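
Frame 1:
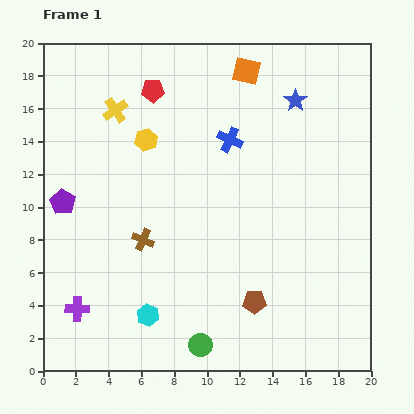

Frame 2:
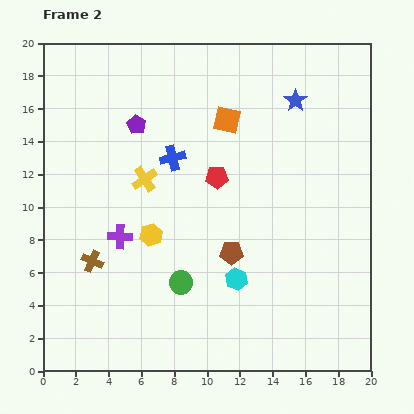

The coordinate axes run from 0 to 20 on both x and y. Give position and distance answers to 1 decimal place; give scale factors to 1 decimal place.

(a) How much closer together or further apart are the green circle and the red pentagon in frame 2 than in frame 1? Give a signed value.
-9.0

Distance in frame 1: 15.8. Distance in frame 2: 6.8.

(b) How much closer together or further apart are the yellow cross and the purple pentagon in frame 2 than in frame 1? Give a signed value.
-3.1

Distance in frame 1: 6.4. Distance in frame 2: 3.3.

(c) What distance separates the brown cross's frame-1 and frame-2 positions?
3.4

The brown cross moved from (6.1, 8.0) to (3.0, 6.7), a distance of √(3.1² + 1.3²) ≈ 3.4.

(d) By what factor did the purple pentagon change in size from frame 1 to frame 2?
0.8×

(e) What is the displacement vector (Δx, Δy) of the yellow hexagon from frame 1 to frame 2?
(0.3, -5.8)

The yellow hexagon was at (6.3, 14.1) in frame 1 and (6.6, 8.3) in frame 2.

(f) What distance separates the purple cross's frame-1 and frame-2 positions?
5.1

The purple cross moved from (2.1, 3.8) to (4.7, 8.2), a distance of √(2.6² + 4.4²) ≈ 5.1.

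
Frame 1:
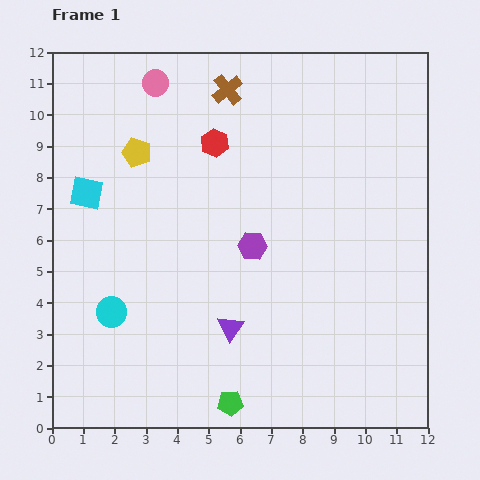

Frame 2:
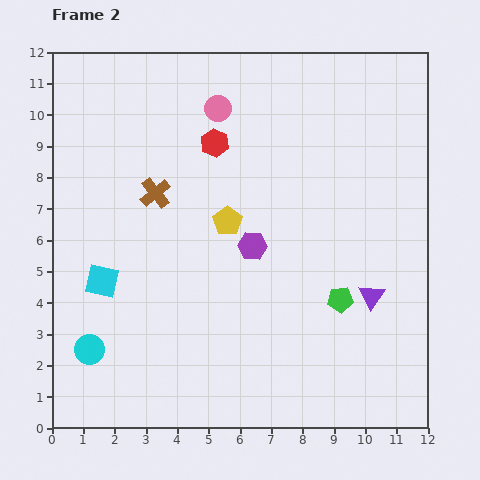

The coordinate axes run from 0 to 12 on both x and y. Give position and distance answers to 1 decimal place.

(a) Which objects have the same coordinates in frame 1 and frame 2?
the red hexagon, the purple hexagon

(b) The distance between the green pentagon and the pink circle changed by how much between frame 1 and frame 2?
-3.3

Distance in frame 1: 10.5. Distance in frame 2: 7.2.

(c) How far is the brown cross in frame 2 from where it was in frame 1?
4.0

The brown cross moved from (5.6, 10.8) to (3.3, 7.5), a distance of √(2.3² + 3.3²) ≈ 4.0.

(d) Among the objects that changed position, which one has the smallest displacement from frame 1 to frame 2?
the cyan circle

(moved 1.4)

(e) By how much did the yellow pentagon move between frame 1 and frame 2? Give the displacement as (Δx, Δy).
(2.9, -2.2)

The yellow pentagon was at (2.7, 8.8) in frame 1 and (5.6, 6.6) in frame 2.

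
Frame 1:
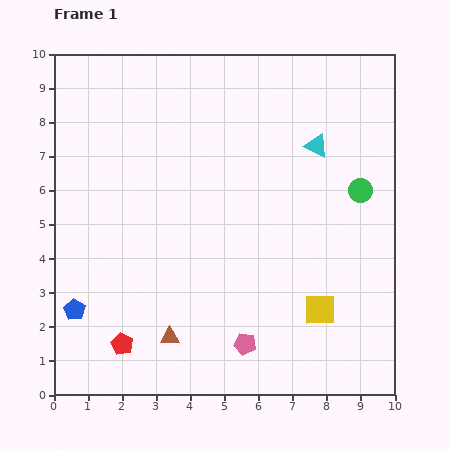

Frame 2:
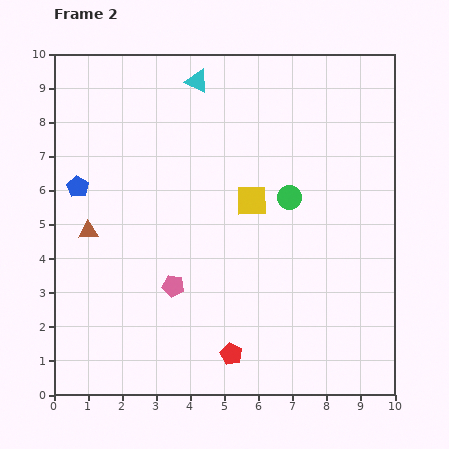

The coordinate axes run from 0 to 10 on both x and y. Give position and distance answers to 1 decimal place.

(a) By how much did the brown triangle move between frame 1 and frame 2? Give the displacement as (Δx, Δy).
(-2.4, 3.1)

The brown triangle was at (3.4, 1.7) in frame 1 and (1.0, 4.8) in frame 2.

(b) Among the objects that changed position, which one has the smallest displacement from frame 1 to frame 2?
the green circle

(moved 2.1)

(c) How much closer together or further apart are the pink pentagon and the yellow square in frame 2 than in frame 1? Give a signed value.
+1.0

Distance in frame 1: 2.4. Distance in frame 2: 3.4.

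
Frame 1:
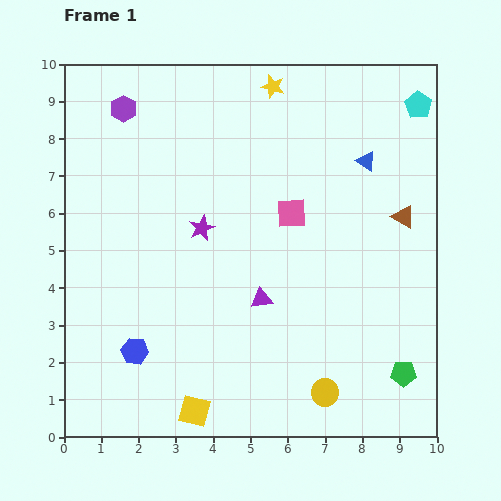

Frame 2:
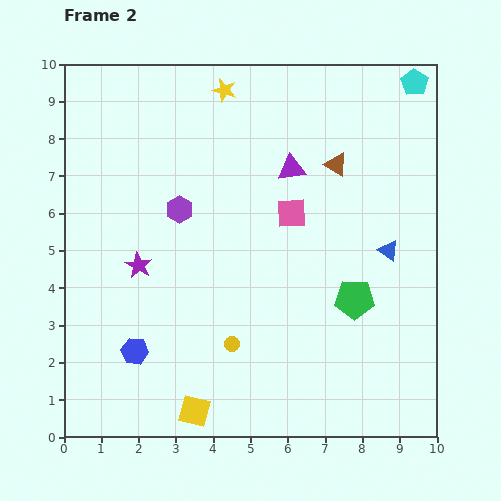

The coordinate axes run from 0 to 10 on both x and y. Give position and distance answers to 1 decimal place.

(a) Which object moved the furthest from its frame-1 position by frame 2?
the purple triangle

(moved 3.6; next 3.1)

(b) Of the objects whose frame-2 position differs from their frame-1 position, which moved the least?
the cyan pentagon

(moved 0.6)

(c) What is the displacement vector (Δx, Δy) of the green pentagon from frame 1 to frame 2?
(-1.3, 2.0)

The green pentagon was at (9.1, 1.7) in frame 1 and (7.8, 3.7) in frame 2.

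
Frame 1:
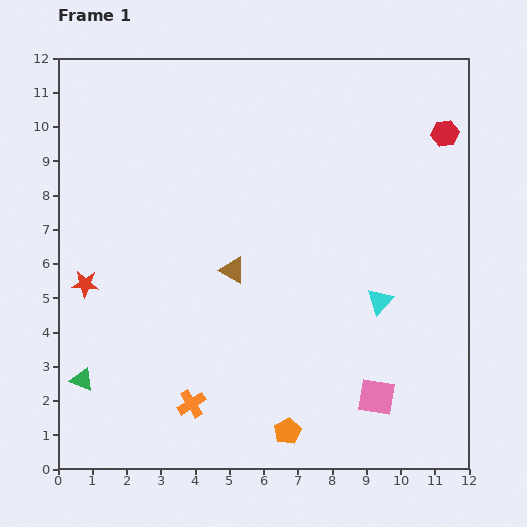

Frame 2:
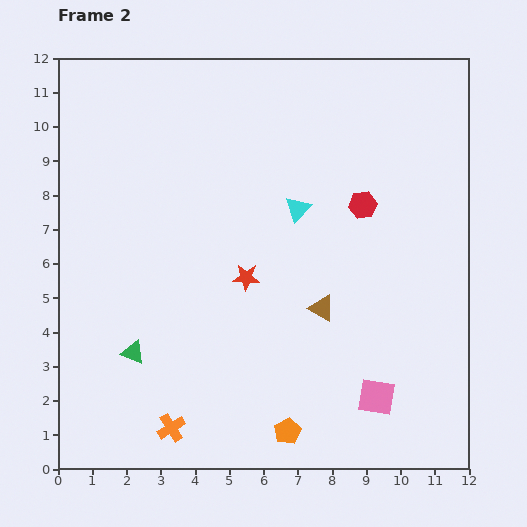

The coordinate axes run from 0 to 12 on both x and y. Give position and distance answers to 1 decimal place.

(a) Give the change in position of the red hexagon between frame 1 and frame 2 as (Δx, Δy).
(-2.4, -2.1)

The red hexagon was at (11.3, 9.8) in frame 1 and (8.9, 7.7) in frame 2.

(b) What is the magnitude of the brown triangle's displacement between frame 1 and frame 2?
2.8

The brown triangle moved from (5.1, 5.8) to (7.7, 4.7), a distance of √(2.6² + 1.1²) ≈ 2.8.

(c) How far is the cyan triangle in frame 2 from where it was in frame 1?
3.6

The cyan triangle moved from (9.4, 4.9) to (7.0, 7.6), a distance of √(2.4² + 2.7²) ≈ 3.6.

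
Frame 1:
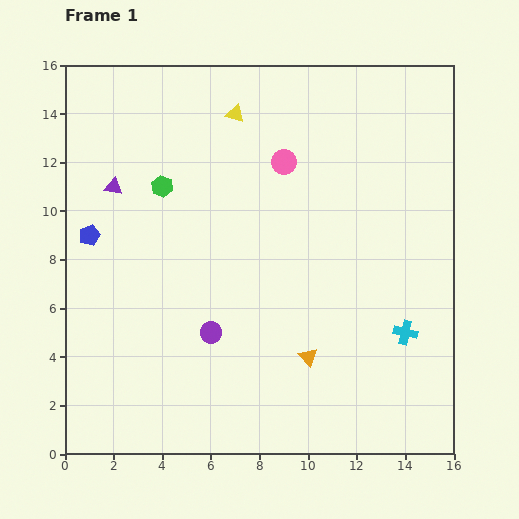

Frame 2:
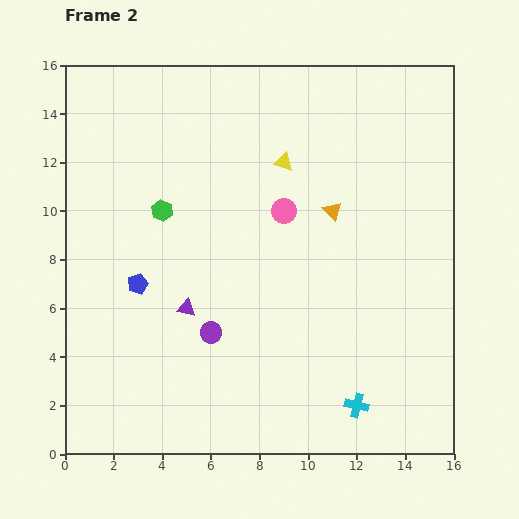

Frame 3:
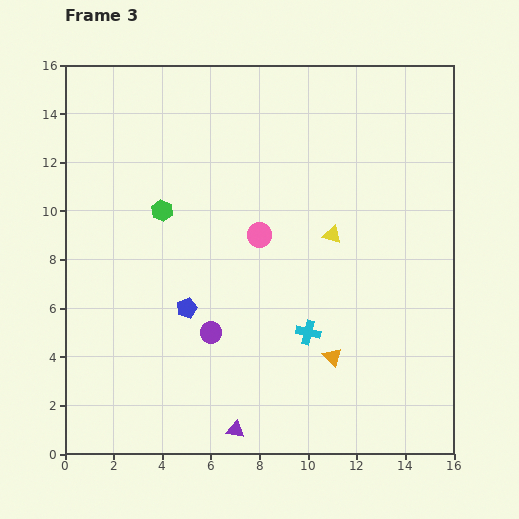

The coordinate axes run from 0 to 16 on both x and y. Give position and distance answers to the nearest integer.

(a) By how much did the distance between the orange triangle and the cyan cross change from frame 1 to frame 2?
+4

Distance in frame 1: 4. Distance in frame 2: 8.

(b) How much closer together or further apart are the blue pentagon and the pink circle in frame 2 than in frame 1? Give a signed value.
-2

Distance in frame 1: 9. Distance in frame 2: 7.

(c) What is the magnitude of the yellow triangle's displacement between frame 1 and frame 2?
3

The yellow triangle moved from (7, 14) to (9, 12), a distance of √(2² + 2²) ≈ 3.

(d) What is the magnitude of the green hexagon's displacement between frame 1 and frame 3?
1

The green hexagon moved from (4, 11) to (4, 10), a distance of √(0² + 1²) ≈ 1.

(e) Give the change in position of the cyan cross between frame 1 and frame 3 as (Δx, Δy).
(-4, 0)

The cyan cross was at (14, 5) in frame 1 and (10, 5) in frame 3.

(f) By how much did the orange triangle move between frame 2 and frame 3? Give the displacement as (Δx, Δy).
(0, -6)

The orange triangle was at (11, 10) in frame 2 and (11, 4) in frame 3.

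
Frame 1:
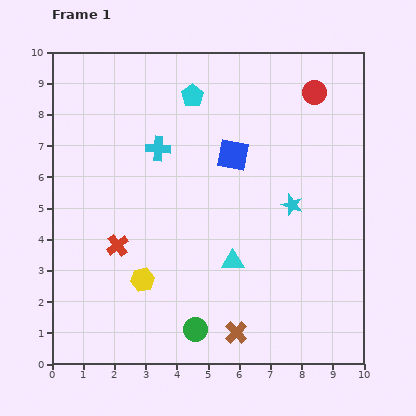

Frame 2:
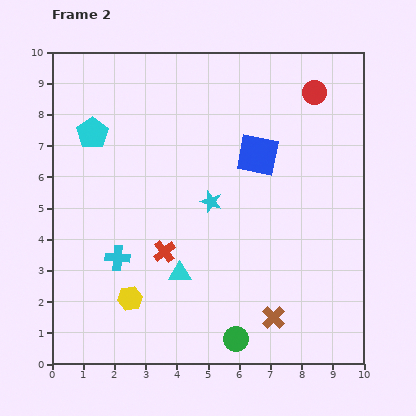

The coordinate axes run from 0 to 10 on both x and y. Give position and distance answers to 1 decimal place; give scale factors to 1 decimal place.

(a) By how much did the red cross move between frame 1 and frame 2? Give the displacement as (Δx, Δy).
(1.5, -0.2)

The red cross was at (2.1, 3.8) in frame 1 and (3.6, 3.6) in frame 2.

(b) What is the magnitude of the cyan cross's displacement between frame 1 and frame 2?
3.7

The cyan cross moved from (3.4, 6.9) to (2.1, 3.4), a distance of √(1.3² + 3.5²) ≈ 3.7.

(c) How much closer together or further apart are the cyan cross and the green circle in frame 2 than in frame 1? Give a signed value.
-1.3

Distance in frame 1: 5.9. Distance in frame 2: 4.6.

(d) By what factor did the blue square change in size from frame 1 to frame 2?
1.3×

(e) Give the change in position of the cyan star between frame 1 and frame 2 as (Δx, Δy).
(-2.6, 0.1)

The cyan star was at (7.7, 5.1) in frame 1 and (5.1, 5.2) in frame 2.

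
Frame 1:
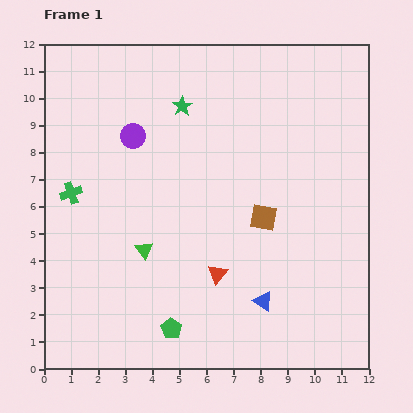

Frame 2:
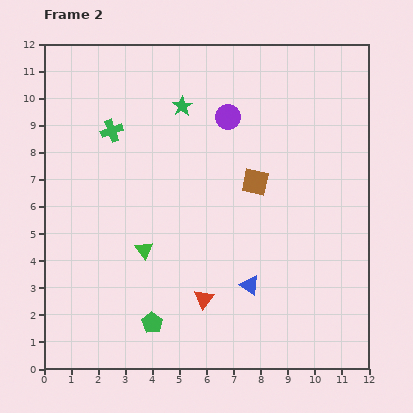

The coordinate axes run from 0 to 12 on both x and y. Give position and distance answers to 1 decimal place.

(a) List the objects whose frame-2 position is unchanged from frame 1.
the green star, the green triangle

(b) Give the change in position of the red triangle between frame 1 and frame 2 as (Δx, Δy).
(-0.5, -0.9)

The red triangle was at (6.4, 3.5) in frame 1 and (5.9, 2.6) in frame 2.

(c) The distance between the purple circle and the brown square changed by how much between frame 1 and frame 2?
-3.1

Distance in frame 1: 5.7. Distance in frame 2: 2.6.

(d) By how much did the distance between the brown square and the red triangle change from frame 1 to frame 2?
+2.0

Distance in frame 1: 2.7. Distance in frame 2: 4.7.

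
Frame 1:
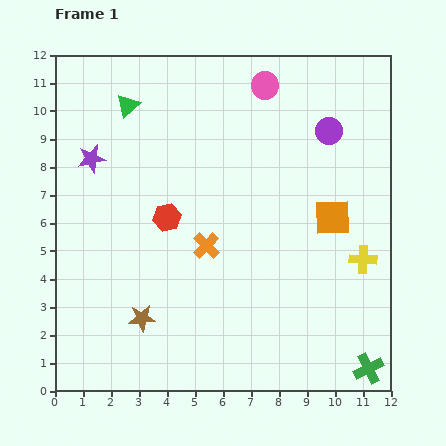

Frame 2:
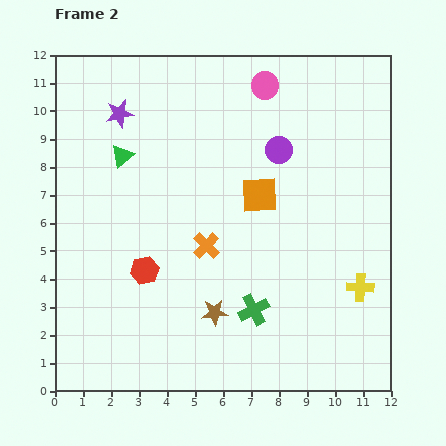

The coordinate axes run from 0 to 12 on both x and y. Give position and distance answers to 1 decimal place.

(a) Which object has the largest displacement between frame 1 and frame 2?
the green cross

(moved 4.6; next 2.7)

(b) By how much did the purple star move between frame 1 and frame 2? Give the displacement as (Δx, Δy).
(1.0, 1.6)

The purple star was at (1.3, 8.3) in frame 1 and (2.3, 9.9) in frame 2.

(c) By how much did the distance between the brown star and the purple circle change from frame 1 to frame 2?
-3.3

Distance in frame 1: 9.5. Distance in frame 2: 6.2.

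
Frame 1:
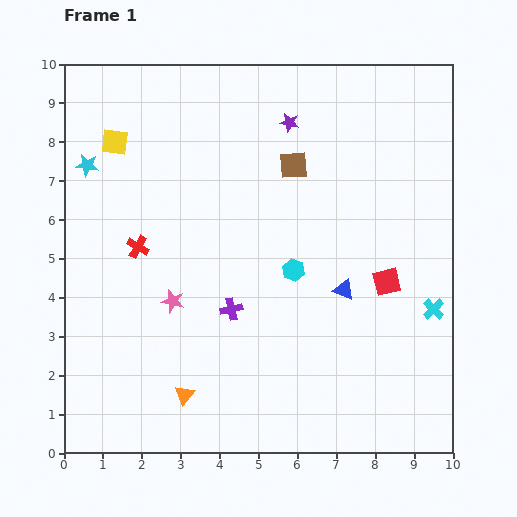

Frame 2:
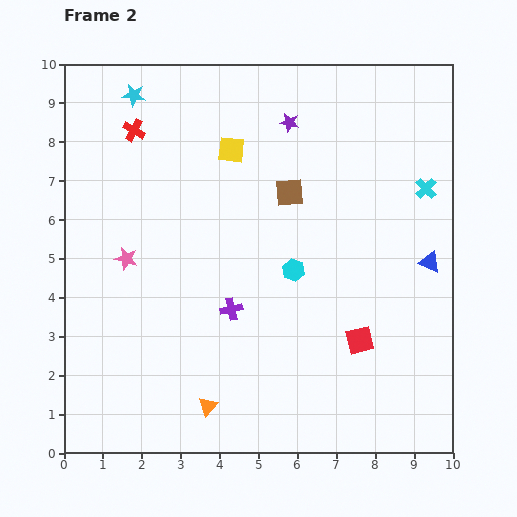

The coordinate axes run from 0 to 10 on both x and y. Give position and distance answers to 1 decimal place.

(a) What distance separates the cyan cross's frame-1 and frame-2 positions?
3.1

The cyan cross moved from (9.5, 3.7) to (9.3, 6.8), a distance of √(0.2² + 3.1²) ≈ 3.1.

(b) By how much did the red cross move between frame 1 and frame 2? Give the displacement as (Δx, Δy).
(-0.1, 3.0)

The red cross was at (1.9, 5.3) in frame 1 and (1.8, 8.3) in frame 2.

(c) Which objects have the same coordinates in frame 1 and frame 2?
the purple cross, the purple star, the cyan hexagon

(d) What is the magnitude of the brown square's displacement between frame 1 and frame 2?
0.7

The brown square moved from (5.9, 7.4) to (5.8, 6.7), a distance of √(0.1² + 0.7²) ≈ 0.7.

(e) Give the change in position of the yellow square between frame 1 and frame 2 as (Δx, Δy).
(3.0, -0.2)

The yellow square was at (1.3, 8.0) in frame 1 and (4.3, 7.8) in frame 2.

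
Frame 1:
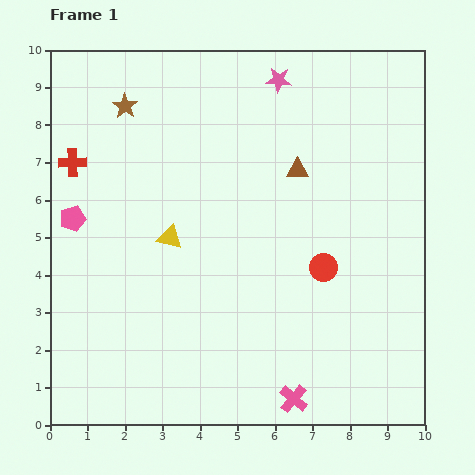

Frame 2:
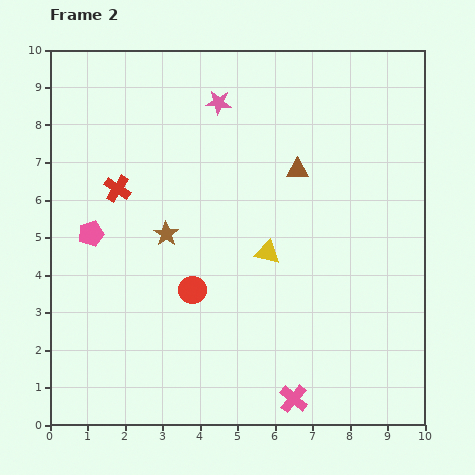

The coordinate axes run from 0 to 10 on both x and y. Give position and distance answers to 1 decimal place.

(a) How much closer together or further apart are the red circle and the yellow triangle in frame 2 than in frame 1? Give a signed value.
-2.0

Distance in frame 1: 4.2. Distance in frame 2: 2.2.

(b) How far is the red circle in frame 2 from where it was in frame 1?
3.6

The red circle moved from (7.3, 4.2) to (3.8, 3.6), a distance of √(3.5² + 0.6²) ≈ 3.6.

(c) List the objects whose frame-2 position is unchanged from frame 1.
the brown triangle, the pink cross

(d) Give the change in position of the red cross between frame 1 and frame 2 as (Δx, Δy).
(1.2, -0.7)

The red cross was at (0.6, 7.0) in frame 1 and (1.8, 6.3) in frame 2.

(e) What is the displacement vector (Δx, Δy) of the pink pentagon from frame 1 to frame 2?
(0.5, -0.4)

The pink pentagon was at (0.6, 5.5) in frame 1 and (1.1, 5.1) in frame 2.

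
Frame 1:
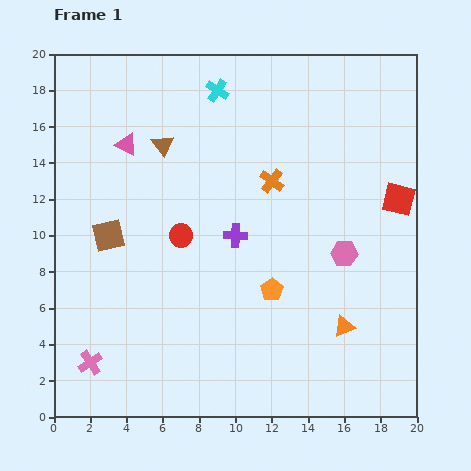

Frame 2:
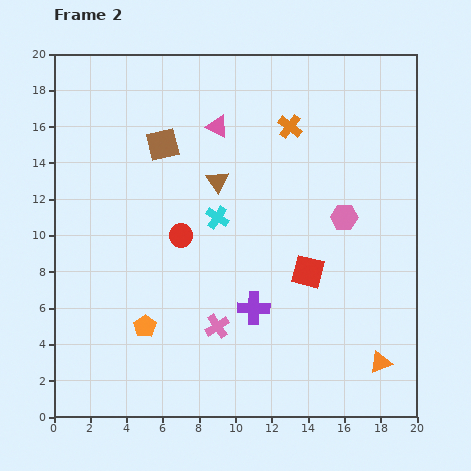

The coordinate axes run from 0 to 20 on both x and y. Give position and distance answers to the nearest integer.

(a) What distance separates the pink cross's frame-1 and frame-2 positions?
7

The pink cross moved from (2, 3) to (9, 5), a distance of √(7² + 2²) ≈ 7.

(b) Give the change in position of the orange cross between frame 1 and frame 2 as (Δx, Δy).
(1, 3)

The orange cross was at (12, 13) in frame 1 and (13, 16) in frame 2.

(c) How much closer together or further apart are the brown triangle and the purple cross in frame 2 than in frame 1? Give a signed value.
+1

Distance in frame 1: 6. Distance in frame 2: 7.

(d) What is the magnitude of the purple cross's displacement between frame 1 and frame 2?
4

The purple cross moved from (10, 10) to (11, 6), a distance of √(1² + 4²) ≈ 4.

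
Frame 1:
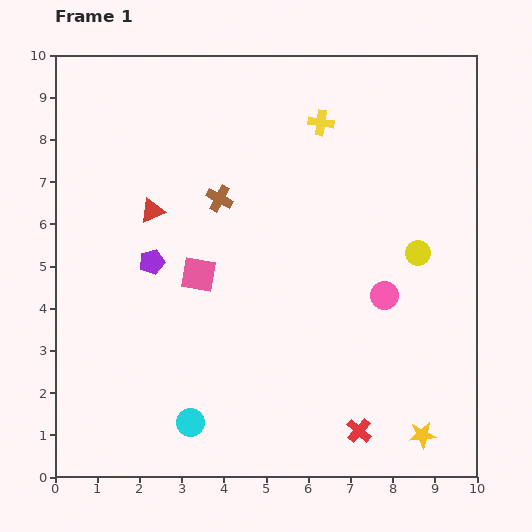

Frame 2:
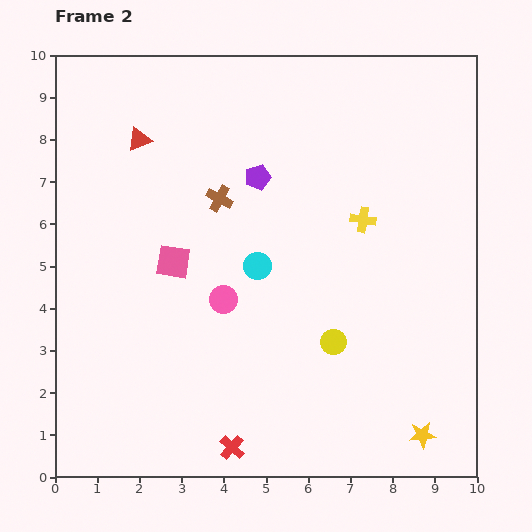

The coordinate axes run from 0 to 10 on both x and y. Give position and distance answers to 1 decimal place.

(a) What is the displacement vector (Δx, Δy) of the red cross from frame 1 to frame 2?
(-3.0, -0.4)

The red cross was at (7.2, 1.1) in frame 1 and (4.2, 0.7) in frame 2.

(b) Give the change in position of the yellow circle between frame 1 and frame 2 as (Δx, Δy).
(-2.0, -2.1)

The yellow circle was at (8.6, 5.3) in frame 1 and (6.6, 3.2) in frame 2.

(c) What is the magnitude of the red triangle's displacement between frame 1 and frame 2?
1.7

The red triangle moved from (2.3, 6.3) to (2.0, 8.0), a distance of √(0.3² + 1.7²) ≈ 1.7.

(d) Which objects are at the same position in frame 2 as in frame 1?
the brown cross, the yellow star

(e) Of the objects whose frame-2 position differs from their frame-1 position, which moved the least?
the pink square

(moved 0.7)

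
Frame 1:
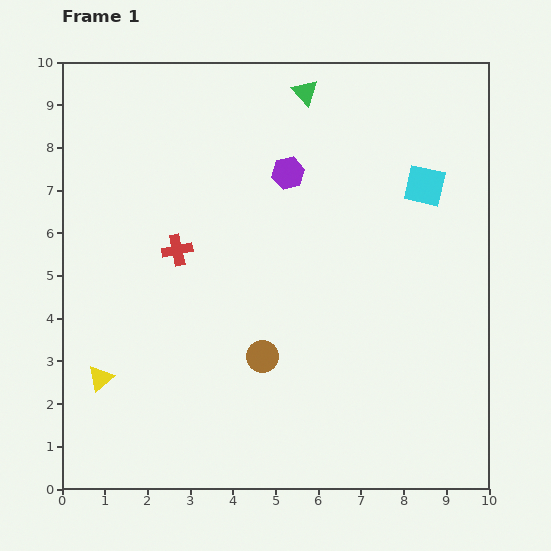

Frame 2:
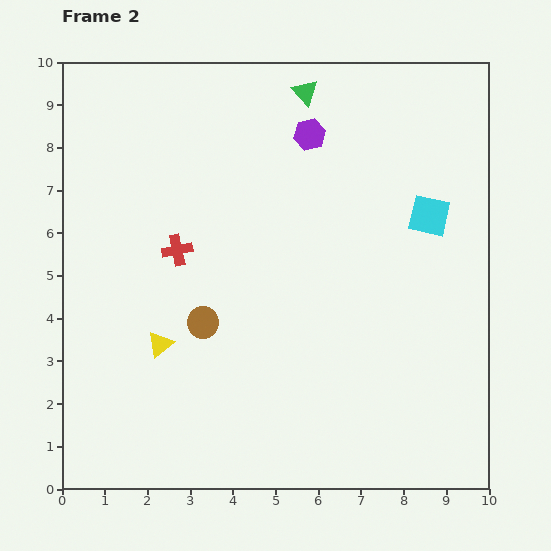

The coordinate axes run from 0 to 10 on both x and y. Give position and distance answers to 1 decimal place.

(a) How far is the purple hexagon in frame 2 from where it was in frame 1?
1.0

The purple hexagon moved from (5.3, 7.4) to (5.8, 8.3), a distance of √(0.5² + 0.9²) ≈ 1.0.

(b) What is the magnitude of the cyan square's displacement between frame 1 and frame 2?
0.7

The cyan square moved from (8.5, 7.1) to (8.6, 6.4), a distance of √(0.1² + 0.7²) ≈ 0.7.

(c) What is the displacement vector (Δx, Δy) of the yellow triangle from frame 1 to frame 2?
(1.4, 0.8)

The yellow triangle was at (0.9, 2.6) in frame 1 and (2.3, 3.4) in frame 2.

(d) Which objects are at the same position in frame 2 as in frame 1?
the red cross, the green triangle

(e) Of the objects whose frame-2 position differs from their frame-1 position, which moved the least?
the cyan square

(moved 0.7)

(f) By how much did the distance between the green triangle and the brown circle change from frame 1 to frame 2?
-0.4

Distance in frame 1: 6.3. Distance in frame 2: 5.9.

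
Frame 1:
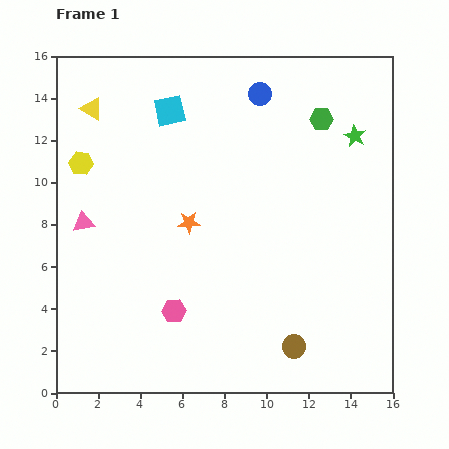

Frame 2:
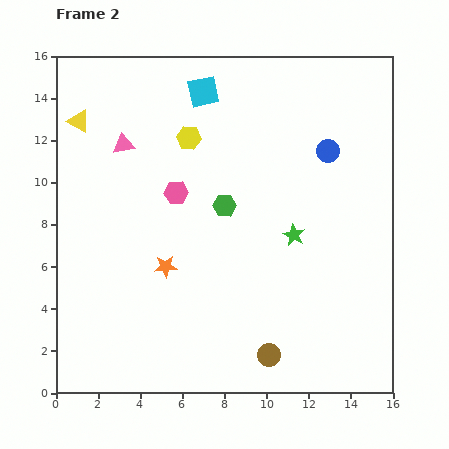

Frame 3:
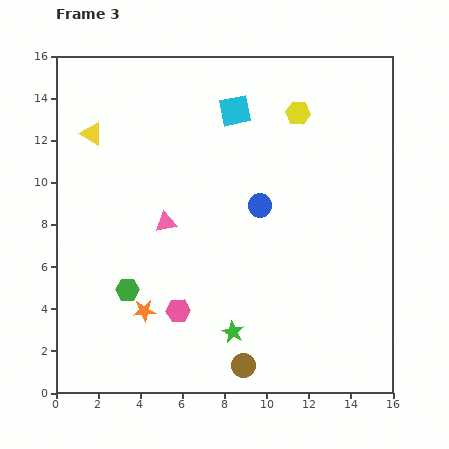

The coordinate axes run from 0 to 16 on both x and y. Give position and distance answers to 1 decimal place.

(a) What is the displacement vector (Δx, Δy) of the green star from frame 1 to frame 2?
(-2.9, -4.7)

The green star was at (14.2, 12.2) in frame 1 and (11.3, 7.5) in frame 2.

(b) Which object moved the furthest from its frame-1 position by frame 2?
the green hexagon

(moved 6.2; next 5.6)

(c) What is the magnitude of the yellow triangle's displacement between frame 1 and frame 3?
1.2

The yellow triangle moved from (1.7, 13.5) to (1.7, 12.3), a distance of √(0.0² + 1.2²) ≈ 1.2.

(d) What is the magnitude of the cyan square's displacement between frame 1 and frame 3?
3.1

The cyan square moved from (5.4, 13.4) to (8.5, 13.4), a distance of √(3.1² + 0.0²) ≈ 3.1.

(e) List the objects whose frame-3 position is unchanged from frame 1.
none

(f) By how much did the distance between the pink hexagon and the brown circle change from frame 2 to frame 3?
-4.9

Distance in frame 2: 8.9. Distance in frame 3: 4.0.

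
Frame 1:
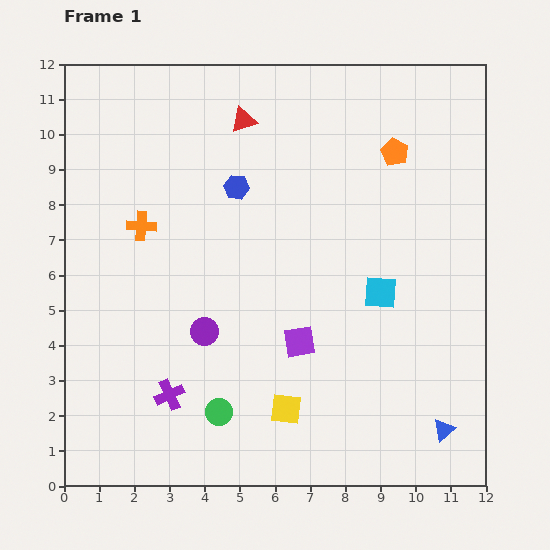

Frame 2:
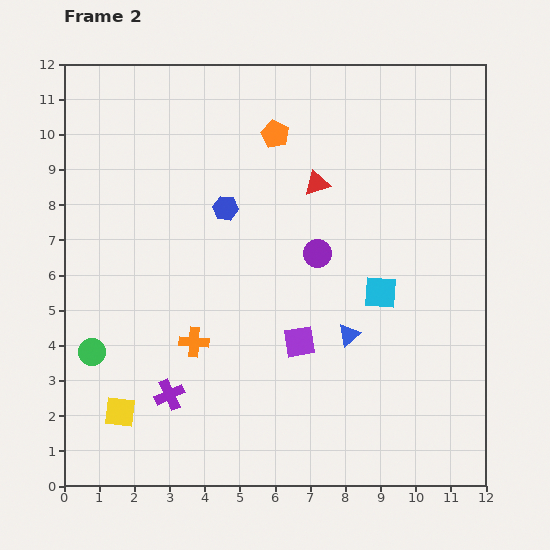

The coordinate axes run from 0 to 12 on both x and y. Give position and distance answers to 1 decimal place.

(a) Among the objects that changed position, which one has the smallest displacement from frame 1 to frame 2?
the blue hexagon

(moved 0.7)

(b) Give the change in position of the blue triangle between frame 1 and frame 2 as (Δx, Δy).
(-2.7, 2.7)

The blue triangle was at (10.8, 1.6) in frame 1 and (8.1, 4.3) in frame 2.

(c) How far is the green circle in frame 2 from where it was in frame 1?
4.0

The green circle moved from (4.4, 2.1) to (0.8, 3.8), a distance of √(3.6² + 1.7²) ≈ 4.0.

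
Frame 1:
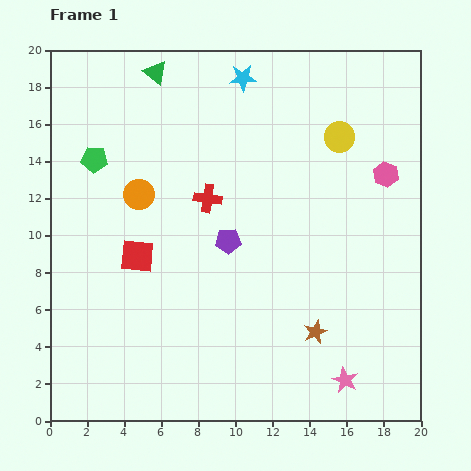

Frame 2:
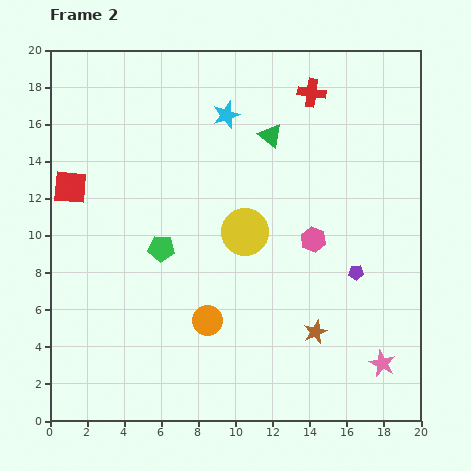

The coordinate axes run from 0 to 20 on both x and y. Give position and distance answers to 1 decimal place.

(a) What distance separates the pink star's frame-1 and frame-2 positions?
2.2

The pink star moved from (15.9, 2.2) to (17.9, 3.1), a distance of √(2.0² + 0.9²) ≈ 2.2.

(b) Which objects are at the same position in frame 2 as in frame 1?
the brown star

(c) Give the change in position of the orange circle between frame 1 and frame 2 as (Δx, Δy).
(3.7, -6.8)

The orange circle was at (4.8, 12.2) in frame 1 and (8.5, 5.4) in frame 2.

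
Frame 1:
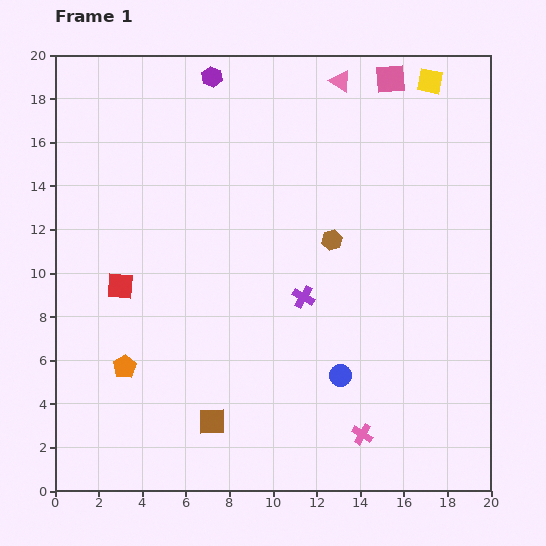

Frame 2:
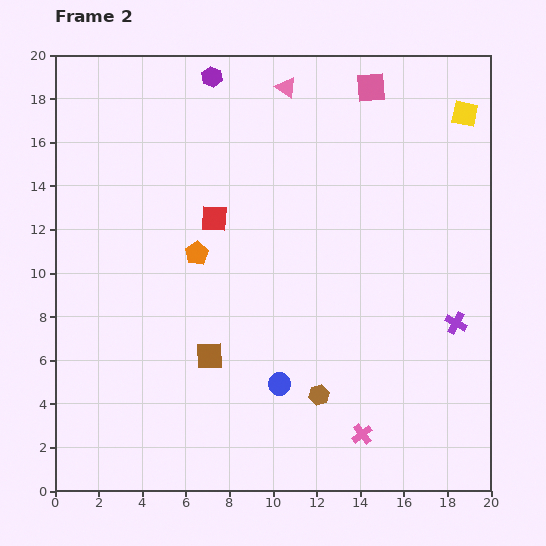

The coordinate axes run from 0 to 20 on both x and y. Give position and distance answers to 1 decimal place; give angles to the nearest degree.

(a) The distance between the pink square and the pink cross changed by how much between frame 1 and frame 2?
-0.5

Distance in frame 1: 16.4. Distance in frame 2: 15.9.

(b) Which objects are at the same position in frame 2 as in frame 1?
the purple hexagon, the pink cross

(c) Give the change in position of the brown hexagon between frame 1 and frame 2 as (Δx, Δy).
(-0.6, -7.1)

The brown hexagon was at (12.7, 11.5) in frame 1 and (12.1, 4.4) in frame 2.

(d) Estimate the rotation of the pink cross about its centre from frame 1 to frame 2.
21° clockwise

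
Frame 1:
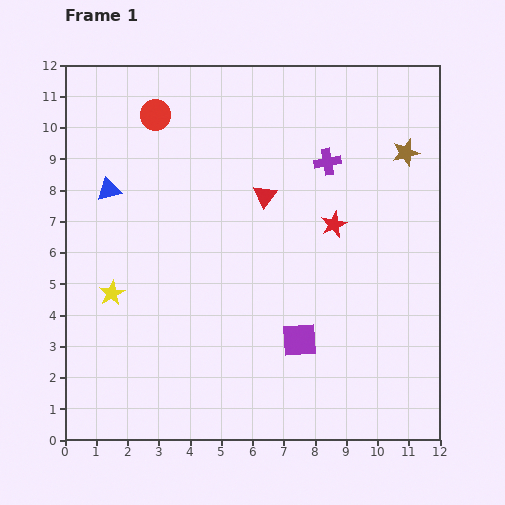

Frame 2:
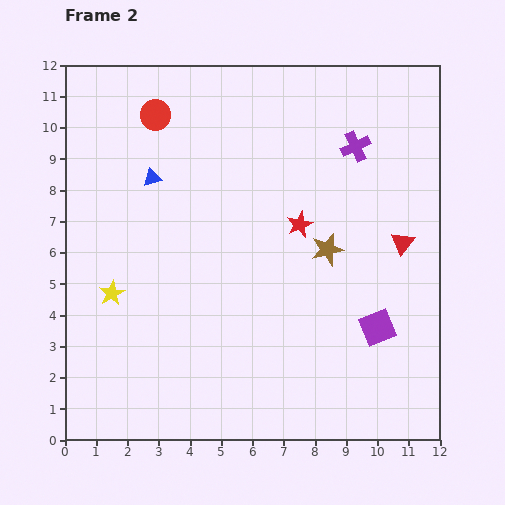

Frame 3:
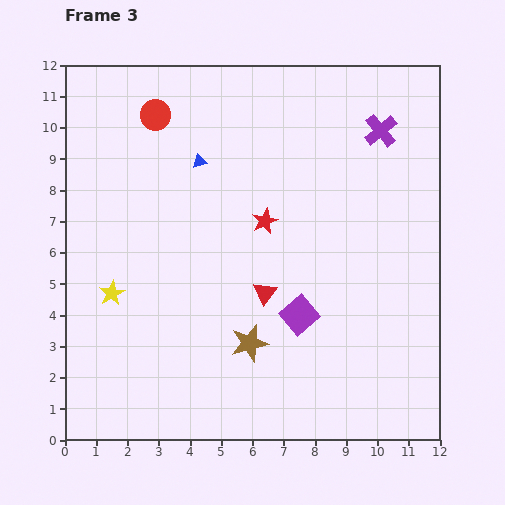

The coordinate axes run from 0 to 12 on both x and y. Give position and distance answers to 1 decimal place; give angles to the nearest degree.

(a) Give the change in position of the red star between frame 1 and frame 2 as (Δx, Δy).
(-1.1, 0.0)

The red star was at (8.6, 6.9) in frame 1 and (7.5, 6.9) in frame 2.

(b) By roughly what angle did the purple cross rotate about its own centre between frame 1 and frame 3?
30° counter-clockwise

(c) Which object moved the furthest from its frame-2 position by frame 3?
the red triangle

(moved 4.7; next 3.9)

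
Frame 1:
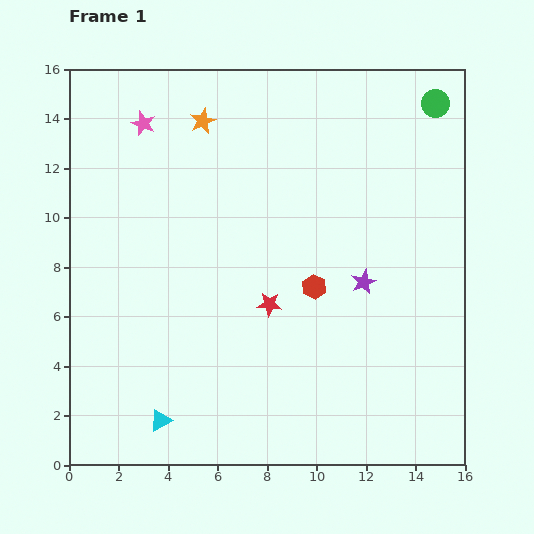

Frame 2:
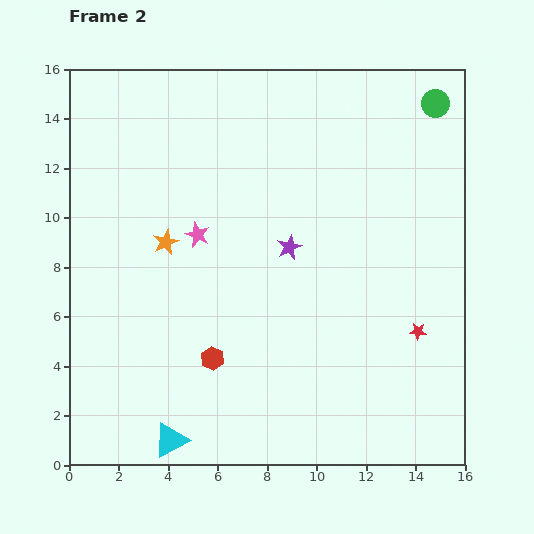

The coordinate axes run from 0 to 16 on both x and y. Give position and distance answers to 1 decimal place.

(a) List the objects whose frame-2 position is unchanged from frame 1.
the green circle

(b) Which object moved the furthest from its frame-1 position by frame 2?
the red star

(moved 6.1; next 5.1)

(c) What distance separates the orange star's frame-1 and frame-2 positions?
5.1

The orange star moved from (5.4, 13.9) to (3.9, 9.0), a distance of √(1.5² + 4.9²) ≈ 5.1.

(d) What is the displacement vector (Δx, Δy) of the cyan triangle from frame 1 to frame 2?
(0.4, -0.8)

The cyan triangle was at (3.7, 1.8) in frame 1 and (4.1, 1.0) in frame 2.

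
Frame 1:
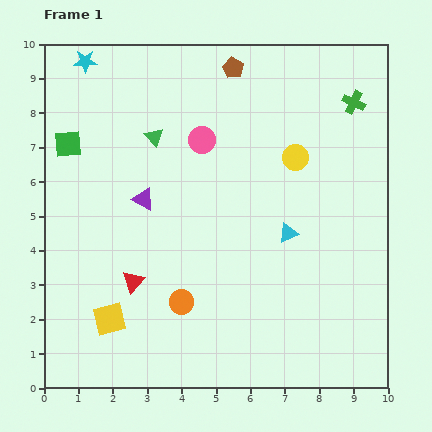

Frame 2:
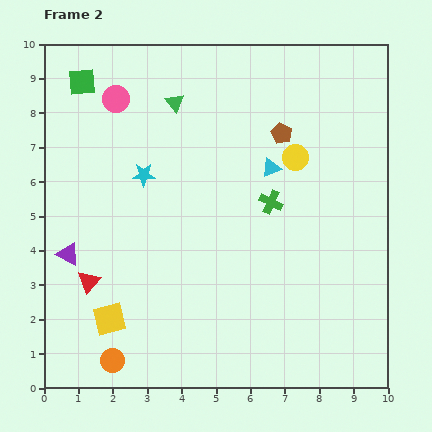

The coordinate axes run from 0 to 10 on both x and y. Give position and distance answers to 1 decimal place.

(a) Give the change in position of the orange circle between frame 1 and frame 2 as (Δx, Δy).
(-2.0, -1.7)

The orange circle was at (4.0, 2.5) in frame 1 and (2.0, 0.8) in frame 2.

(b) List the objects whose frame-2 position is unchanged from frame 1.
the yellow square, the yellow circle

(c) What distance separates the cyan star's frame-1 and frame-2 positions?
3.7

The cyan star moved from (1.2, 9.5) to (2.9, 6.2), a distance of √(1.7² + 3.3²) ≈ 3.7.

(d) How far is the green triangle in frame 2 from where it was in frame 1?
1.2

The green triangle moved from (3.2, 7.3) to (3.8, 8.3), a distance of √(0.6² + 1.0²) ≈ 1.2.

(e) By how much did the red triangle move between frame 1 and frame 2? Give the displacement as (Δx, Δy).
(-1.3, 0.0)

The red triangle was at (2.6, 3.1) in frame 1 and (1.3, 3.1) in frame 2.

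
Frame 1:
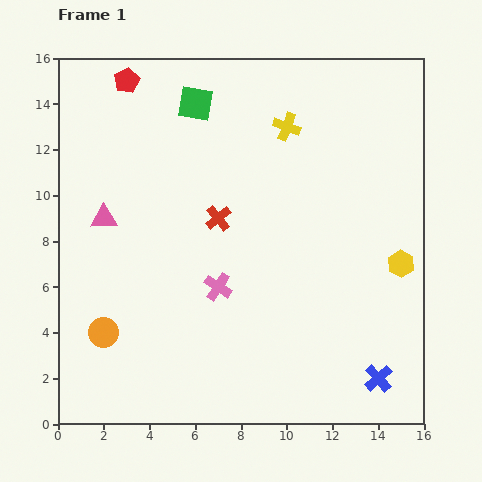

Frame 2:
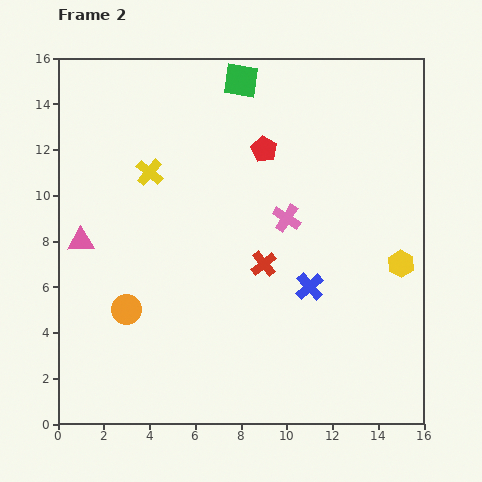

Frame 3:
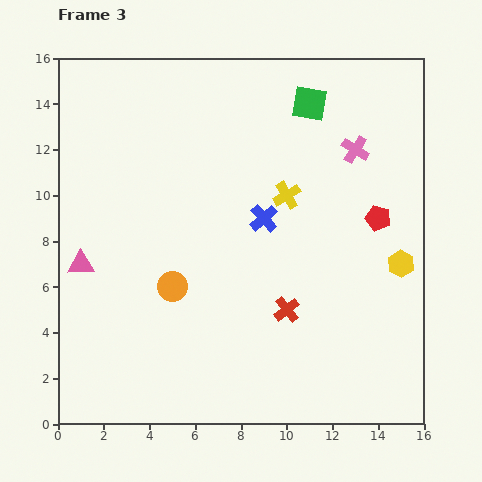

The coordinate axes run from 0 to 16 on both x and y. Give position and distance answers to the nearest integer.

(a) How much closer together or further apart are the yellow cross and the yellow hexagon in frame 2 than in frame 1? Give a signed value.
+4

Distance in frame 1: 8. Distance in frame 2: 12.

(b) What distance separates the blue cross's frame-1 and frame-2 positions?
5

The blue cross moved from (14, 2) to (11, 6), a distance of √(3² + 4²) ≈ 5.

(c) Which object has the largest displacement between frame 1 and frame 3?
the red pentagon

(moved 13; next 9)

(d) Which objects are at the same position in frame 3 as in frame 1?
the yellow hexagon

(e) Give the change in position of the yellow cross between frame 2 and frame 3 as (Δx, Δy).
(6, -1)

The yellow cross was at (4, 11) in frame 2 and (10, 10) in frame 3.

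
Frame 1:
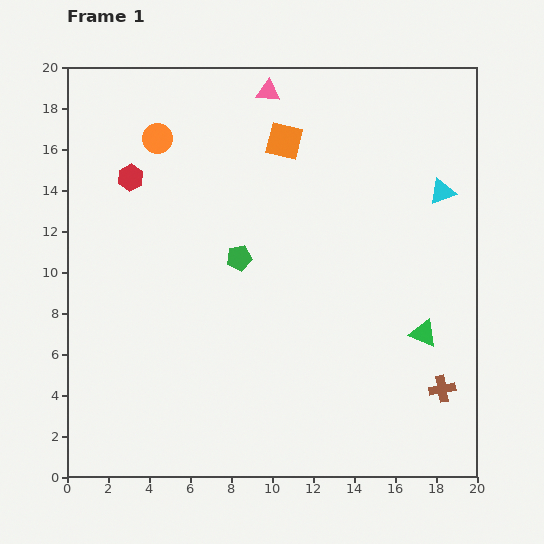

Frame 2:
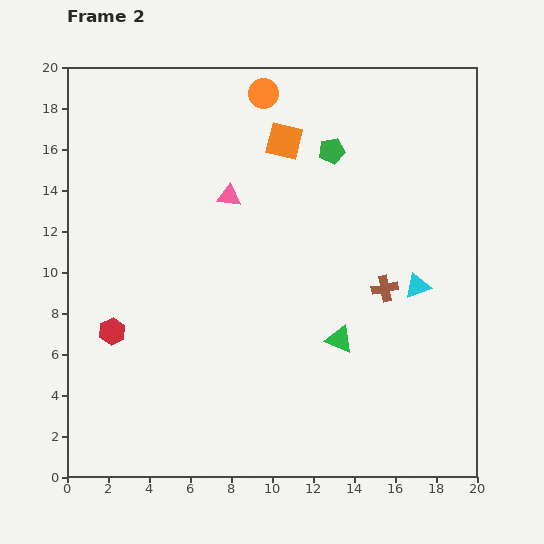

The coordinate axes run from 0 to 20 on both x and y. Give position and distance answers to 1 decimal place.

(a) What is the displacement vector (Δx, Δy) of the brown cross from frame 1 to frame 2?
(-2.8, 4.9)

The brown cross was at (18.3, 4.3) in frame 1 and (15.5, 9.2) in frame 2.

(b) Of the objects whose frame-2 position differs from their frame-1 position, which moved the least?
the green triangle

(moved 4.1)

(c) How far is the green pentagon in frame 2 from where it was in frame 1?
6.9

The green pentagon moved from (8.4, 10.7) to (12.9, 15.9), a distance of √(4.5² + 5.2²) ≈ 6.9.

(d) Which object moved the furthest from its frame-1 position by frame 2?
the red hexagon

(moved 7.6; next 6.9)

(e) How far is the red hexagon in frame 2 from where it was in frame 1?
7.6

The red hexagon moved from (3.1, 14.6) to (2.2, 7.1), a distance of √(0.9² + 7.5²) ≈ 7.6.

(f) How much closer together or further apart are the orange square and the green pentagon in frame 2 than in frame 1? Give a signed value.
-3.7

Distance in frame 1: 6.1. Distance in frame 2: 2.4.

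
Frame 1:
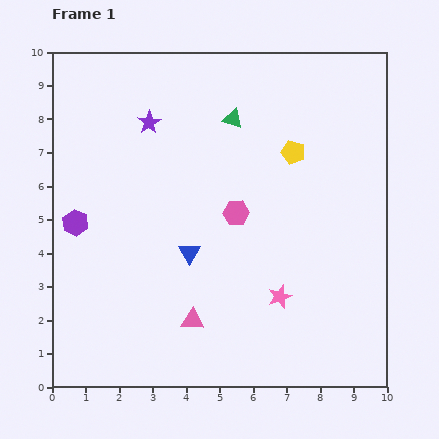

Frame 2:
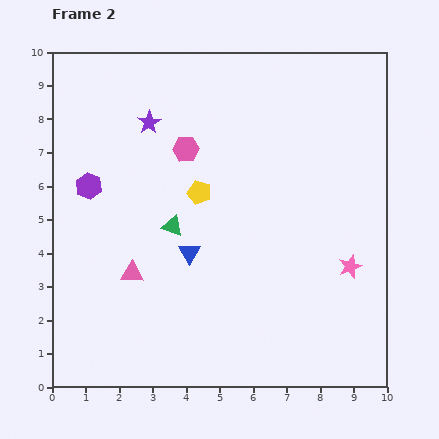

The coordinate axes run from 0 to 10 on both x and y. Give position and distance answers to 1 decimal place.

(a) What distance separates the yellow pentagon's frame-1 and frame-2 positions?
3.0

The yellow pentagon moved from (7.2, 7.0) to (4.4, 5.8), a distance of √(2.8² + 1.2²) ≈ 3.0.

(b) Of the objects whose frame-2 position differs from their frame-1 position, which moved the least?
the purple hexagon

(moved 1.2)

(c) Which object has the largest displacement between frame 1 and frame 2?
the green triangle

(moved 3.7; next 3.0)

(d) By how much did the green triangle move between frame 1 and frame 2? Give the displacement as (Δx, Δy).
(-1.8, -3.2)

The green triangle was at (5.4, 8.0) in frame 1 and (3.6, 4.8) in frame 2.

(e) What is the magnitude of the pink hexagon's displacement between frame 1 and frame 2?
2.4

The pink hexagon moved from (5.5, 5.2) to (4.0, 7.1), a distance of √(1.5² + 1.9²) ≈ 2.4.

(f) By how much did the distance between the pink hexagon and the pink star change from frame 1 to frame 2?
+3.2

Distance in frame 1: 2.8. Distance in frame 2: 6.0.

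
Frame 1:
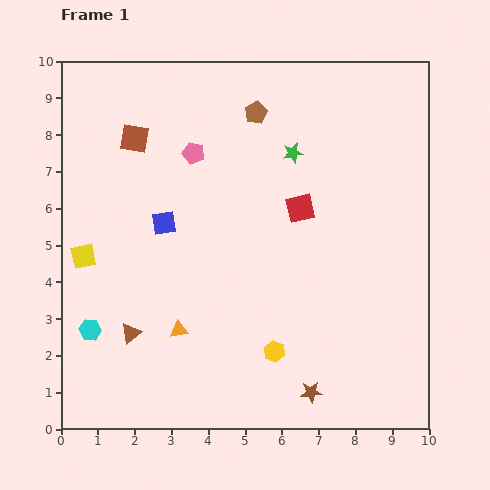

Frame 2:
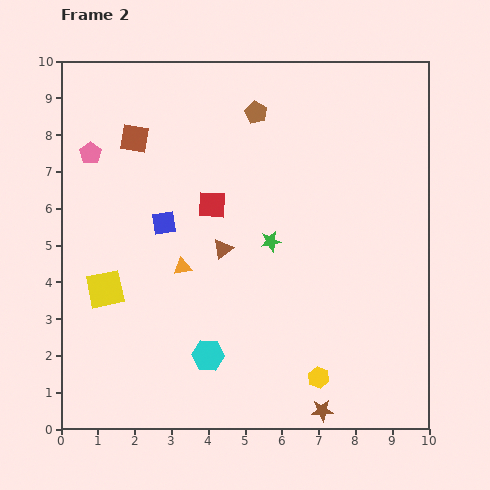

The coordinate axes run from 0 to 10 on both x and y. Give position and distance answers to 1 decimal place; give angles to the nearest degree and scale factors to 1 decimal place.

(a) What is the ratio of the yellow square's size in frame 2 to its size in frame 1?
1.6×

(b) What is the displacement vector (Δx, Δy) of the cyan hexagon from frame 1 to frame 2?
(3.2, -0.7)

The cyan hexagon was at (0.8, 2.7) in frame 1 and (4.0, 2.0) in frame 2.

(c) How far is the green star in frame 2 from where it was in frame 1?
2.5

The green star moved from (6.3, 7.5) to (5.7, 5.1), a distance of √(0.6² + 2.4²) ≈ 2.5.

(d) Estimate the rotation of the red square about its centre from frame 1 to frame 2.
16° clockwise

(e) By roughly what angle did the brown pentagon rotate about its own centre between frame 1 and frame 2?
18° counter-clockwise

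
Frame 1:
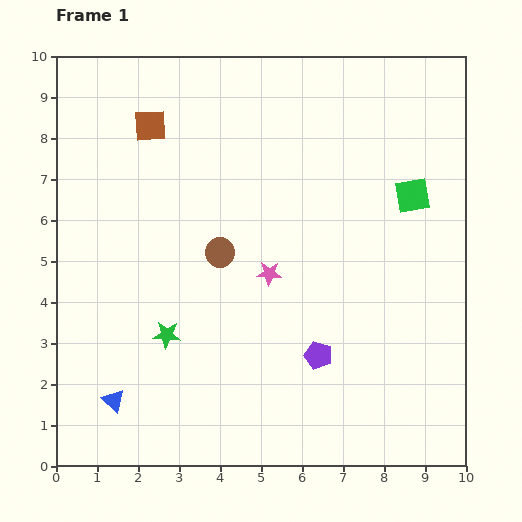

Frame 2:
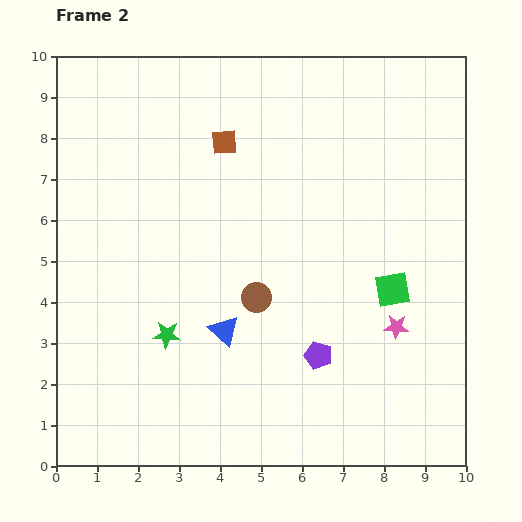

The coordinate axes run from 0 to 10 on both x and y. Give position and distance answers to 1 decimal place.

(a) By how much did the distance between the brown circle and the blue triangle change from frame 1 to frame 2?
-3.3

Distance in frame 1: 4.4. Distance in frame 2: 1.1.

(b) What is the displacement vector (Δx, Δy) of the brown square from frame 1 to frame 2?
(1.8, -0.4)

The brown square was at (2.3, 8.3) in frame 1 and (4.1, 7.9) in frame 2.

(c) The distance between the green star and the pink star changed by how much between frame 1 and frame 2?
+2.7

Distance in frame 1: 2.9. Distance in frame 2: 5.6.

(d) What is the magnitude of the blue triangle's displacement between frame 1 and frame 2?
3.2

The blue triangle moved from (1.4, 1.6) to (4.1, 3.3), a distance of √(2.7² + 1.7²) ≈ 3.2.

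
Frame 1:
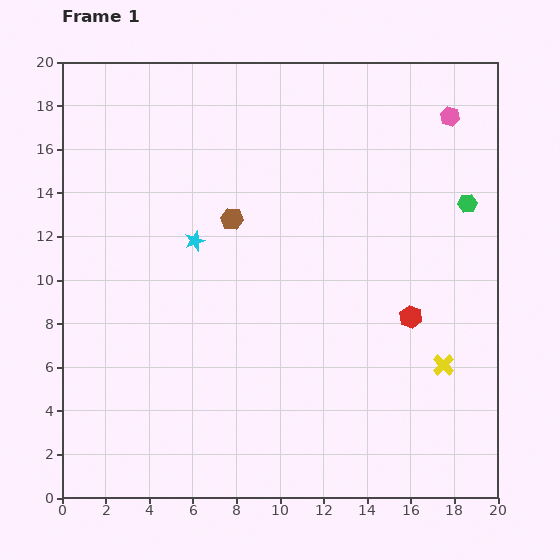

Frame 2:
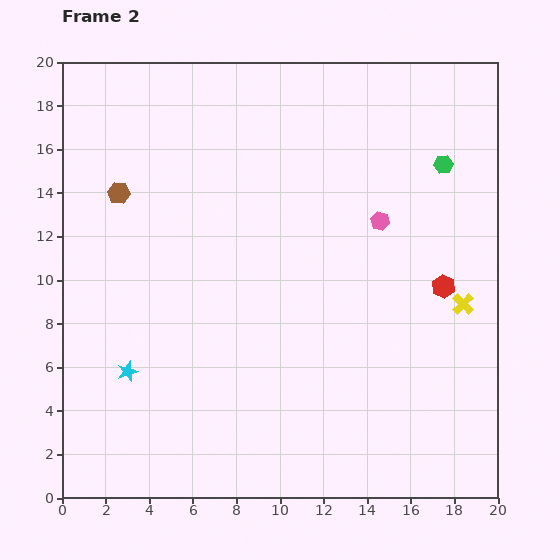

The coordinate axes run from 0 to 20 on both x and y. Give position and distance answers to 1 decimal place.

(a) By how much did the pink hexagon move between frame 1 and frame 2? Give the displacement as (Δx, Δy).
(-3.2, -4.8)

The pink hexagon was at (17.8, 17.5) in frame 1 and (14.6, 12.7) in frame 2.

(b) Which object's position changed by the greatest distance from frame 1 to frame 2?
the cyan star

(moved 6.8; next 5.8)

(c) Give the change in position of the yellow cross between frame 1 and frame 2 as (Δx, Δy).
(0.9, 2.8)

The yellow cross was at (17.5, 6.1) in frame 1 and (18.4, 8.9) in frame 2.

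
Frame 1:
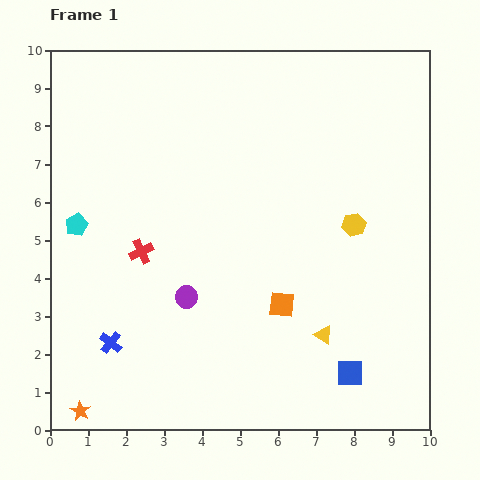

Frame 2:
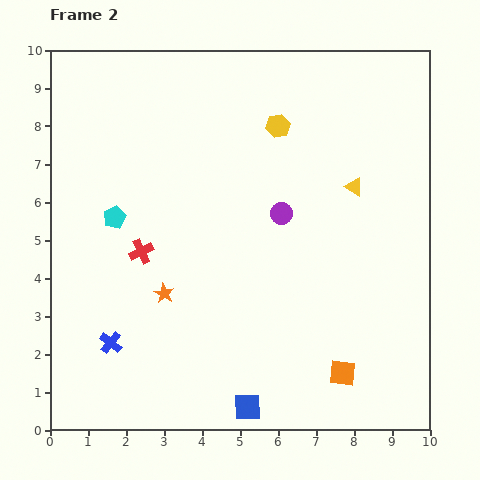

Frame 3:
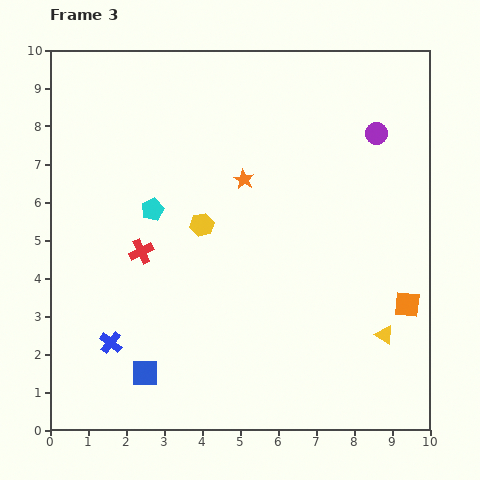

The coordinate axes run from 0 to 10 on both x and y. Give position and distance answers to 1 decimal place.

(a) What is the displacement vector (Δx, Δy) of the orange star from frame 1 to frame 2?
(2.2, 3.1)

The orange star was at (0.8, 0.5) in frame 1 and (3.0, 3.6) in frame 2.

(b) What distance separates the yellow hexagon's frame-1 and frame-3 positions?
4.0

The yellow hexagon moved from (8.0, 5.4) to (4.0, 5.4), a distance of √(4.0² + 0.0²) ≈ 4.0.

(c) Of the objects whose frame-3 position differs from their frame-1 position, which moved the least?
the yellow triangle

(moved 1.6)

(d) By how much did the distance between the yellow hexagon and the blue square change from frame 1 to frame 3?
+0.3

Distance in frame 1: 3.9. Distance in frame 3: 4.2.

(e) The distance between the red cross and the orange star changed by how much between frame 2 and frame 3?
+2.0

Distance in frame 2: 1.3. Distance in frame 3: 3.3.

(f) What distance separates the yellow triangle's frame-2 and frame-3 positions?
4.0

The yellow triangle moved from (8.0, 6.4) to (8.8, 2.5), a distance of √(0.8² + 3.9²) ≈ 4.0.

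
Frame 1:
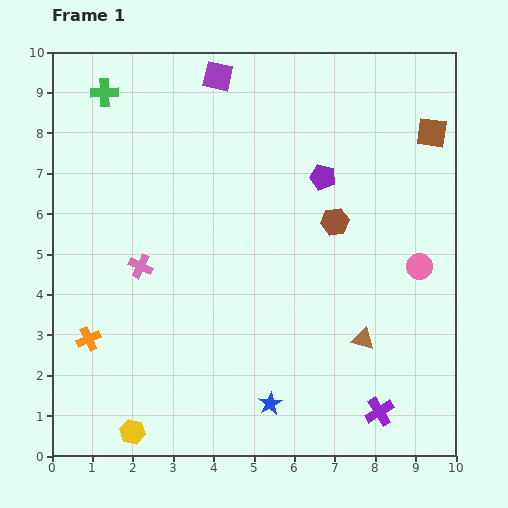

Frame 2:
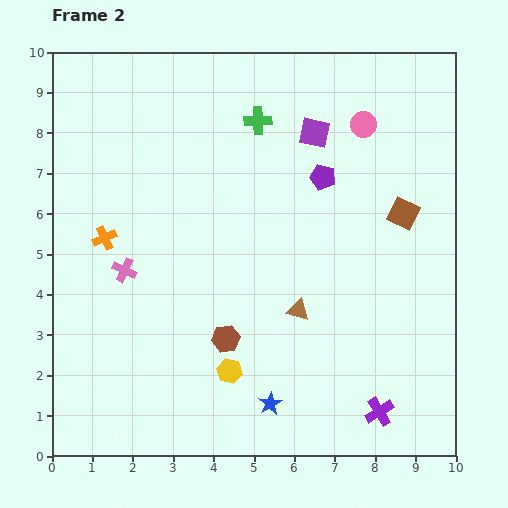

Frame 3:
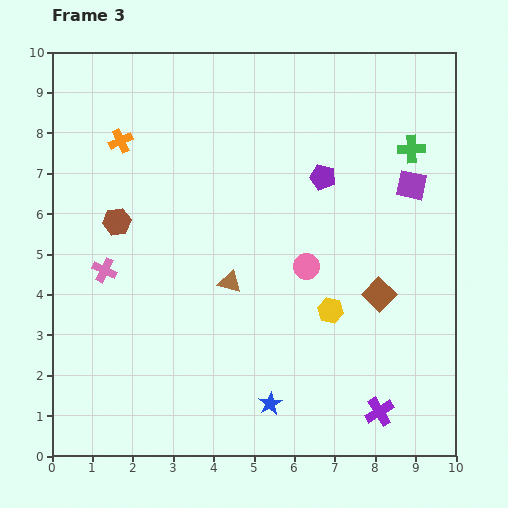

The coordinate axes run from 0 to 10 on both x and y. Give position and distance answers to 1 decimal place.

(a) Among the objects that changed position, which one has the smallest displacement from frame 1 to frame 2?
the pink cross

(moved 0.4)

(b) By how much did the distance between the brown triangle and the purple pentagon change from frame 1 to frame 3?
-0.6

Distance in frame 1: 4.1. Distance in frame 3: 3.5.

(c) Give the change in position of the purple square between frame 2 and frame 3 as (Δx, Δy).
(2.4, -1.3)

The purple square was at (6.5, 8.0) in frame 2 and (8.9, 6.7) in frame 3.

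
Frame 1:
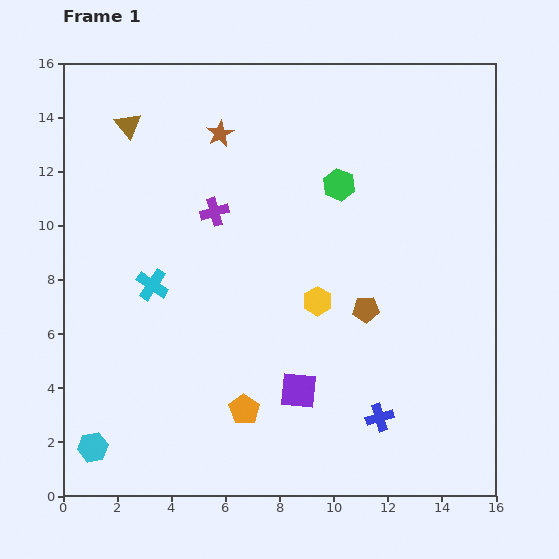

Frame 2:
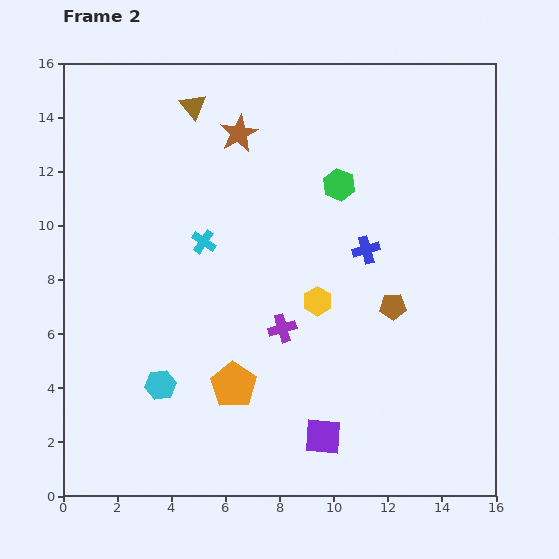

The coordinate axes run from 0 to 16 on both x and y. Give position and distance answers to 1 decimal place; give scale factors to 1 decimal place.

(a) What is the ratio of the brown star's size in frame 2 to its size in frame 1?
1.4×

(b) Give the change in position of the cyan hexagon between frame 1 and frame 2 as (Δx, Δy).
(2.5, 2.3)

The cyan hexagon was at (1.1, 1.8) in frame 1 and (3.6, 4.1) in frame 2.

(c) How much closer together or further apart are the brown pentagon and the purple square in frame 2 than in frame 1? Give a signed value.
+1.6

Distance in frame 1: 3.9. Distance in frame 2: 5.5.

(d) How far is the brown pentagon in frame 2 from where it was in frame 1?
1.0

The brown pentagon moved from (11.2, 6.9) to (12.2, 7.0), a distance of √(1.0² + 0.1²) ≈ 1.0.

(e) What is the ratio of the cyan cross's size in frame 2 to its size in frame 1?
0.8×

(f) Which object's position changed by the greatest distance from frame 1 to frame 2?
the blue cross

(moved 6.2; next 5.0)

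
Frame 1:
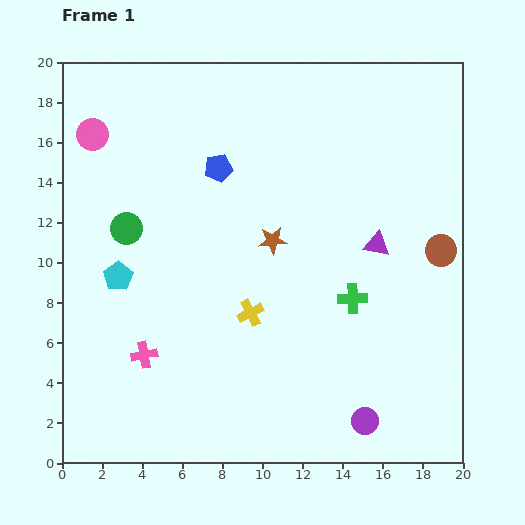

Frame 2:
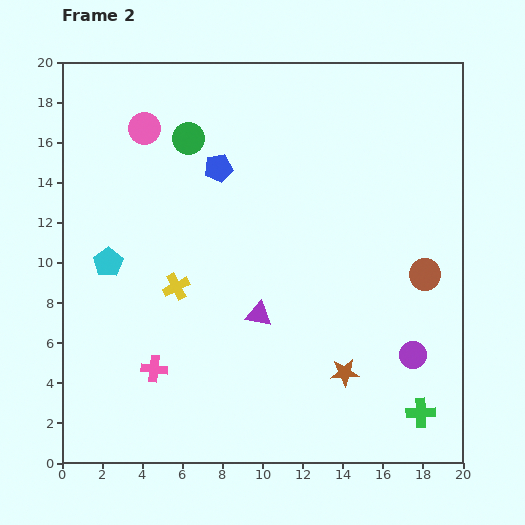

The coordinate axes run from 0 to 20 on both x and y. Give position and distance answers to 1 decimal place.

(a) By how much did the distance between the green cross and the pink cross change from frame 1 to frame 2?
+2.7

Distance in frame 1: 10.8. Distance in frame 2: 13.5.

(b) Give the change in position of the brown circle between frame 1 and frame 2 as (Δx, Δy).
(-0.8, -1.2)

The brown circle was at (18.9, 10.6) in frame 1 and (18.1, 9.4) in frame 2.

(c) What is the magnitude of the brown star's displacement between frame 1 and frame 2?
7.5

The brown star moved from (10.5, 11.1) to (14.1, 4.5), a distance of √(3.6² + 6.6²) ≈ 7.5.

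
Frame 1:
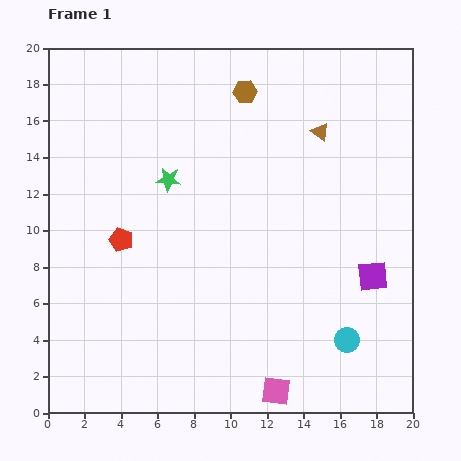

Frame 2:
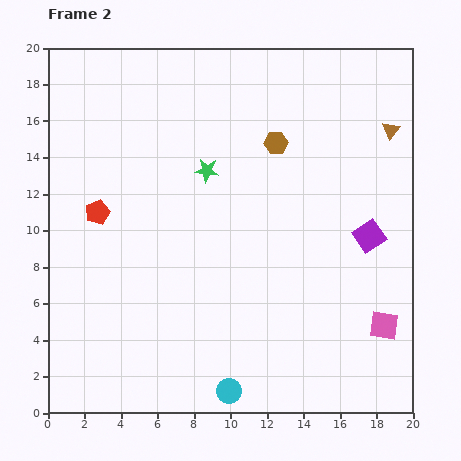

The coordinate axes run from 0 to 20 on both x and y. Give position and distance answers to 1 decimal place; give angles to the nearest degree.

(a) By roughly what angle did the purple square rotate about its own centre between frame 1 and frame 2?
28° counter-clockwise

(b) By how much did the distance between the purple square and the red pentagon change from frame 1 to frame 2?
+1.1

Distance in frame 1: 13.9. Distance in frame 2: 15.0.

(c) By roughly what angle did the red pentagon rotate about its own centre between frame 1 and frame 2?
28° clockwise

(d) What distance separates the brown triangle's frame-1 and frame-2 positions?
3.9

The brown triangle moved from (14.9, 15.4) to (18.8, 15.5), a distance of √(3.9² + 0.1²) ≈ 3.9.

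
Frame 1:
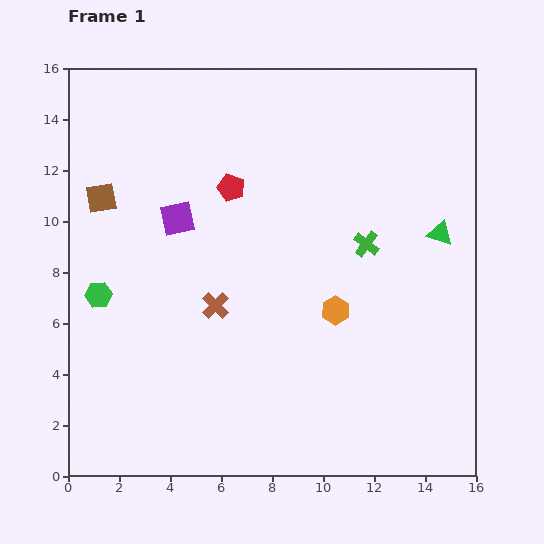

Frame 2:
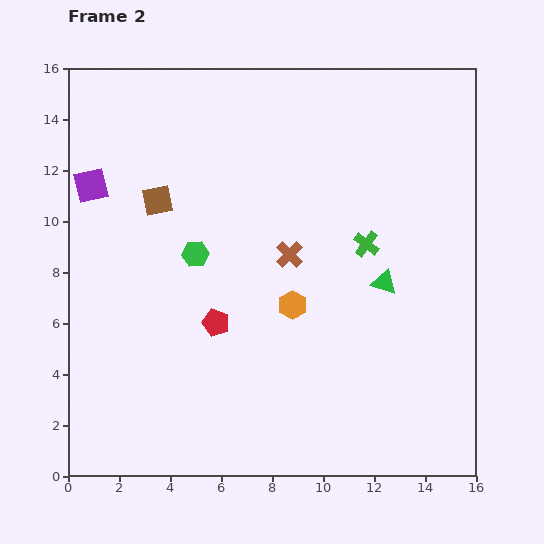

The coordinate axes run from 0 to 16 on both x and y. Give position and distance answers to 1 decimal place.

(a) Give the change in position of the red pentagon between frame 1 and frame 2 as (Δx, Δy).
(-0.6, -5.3)

The red pentagon was at (6.4, 11.3) in frame 1 and (5.8, 6.0) in frame 2.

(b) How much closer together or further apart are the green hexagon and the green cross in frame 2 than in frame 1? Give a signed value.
-4.0

Distance in frame 1: 10.7. Distance in frame 2: 6.7.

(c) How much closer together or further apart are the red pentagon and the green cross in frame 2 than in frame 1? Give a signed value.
+1.0

Distance in frame 1: 5.7. Distance in frame 2: 6.7.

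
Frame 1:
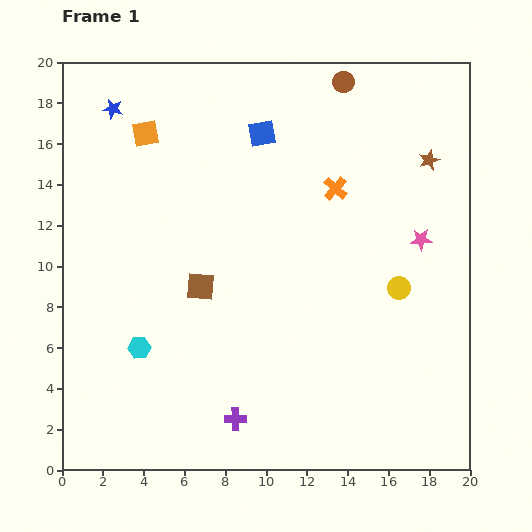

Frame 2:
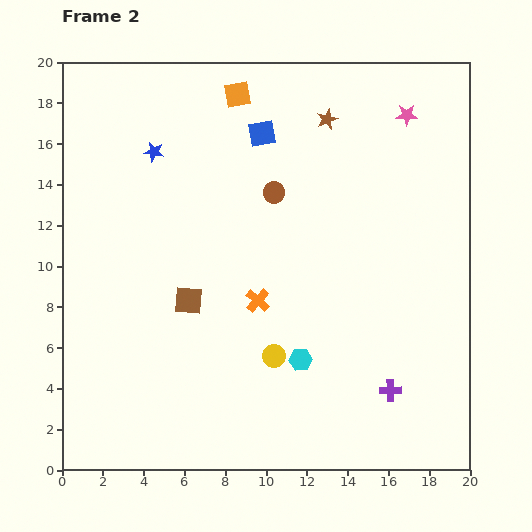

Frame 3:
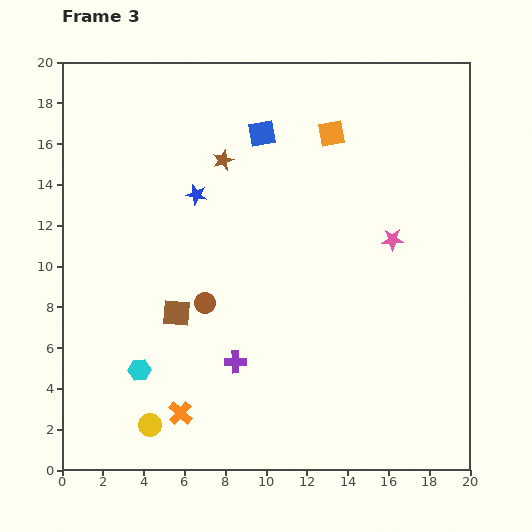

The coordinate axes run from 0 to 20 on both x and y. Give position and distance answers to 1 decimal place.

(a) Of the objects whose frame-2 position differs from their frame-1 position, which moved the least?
the brown square

(moved 0.9)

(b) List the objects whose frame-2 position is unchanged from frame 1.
the blue square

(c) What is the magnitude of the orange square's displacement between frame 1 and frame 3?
9.1

The orange square moved from (4.1, 16.5) to (13.2, 16.5), a distance of √(9.1² + 0.0²) ≈ 9.1.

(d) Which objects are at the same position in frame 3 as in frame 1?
the blue square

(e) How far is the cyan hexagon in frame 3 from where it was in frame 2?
7.9

The cyan hexagon moved from (11.7, 5.4) to (3.8, 4.9), a distance of √(7.9² + 0.5²) ≈ 7.9.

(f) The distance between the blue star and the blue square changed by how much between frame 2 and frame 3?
-1.0

Distance in frame 2: 5.4. Distance in frame 3: 4.4.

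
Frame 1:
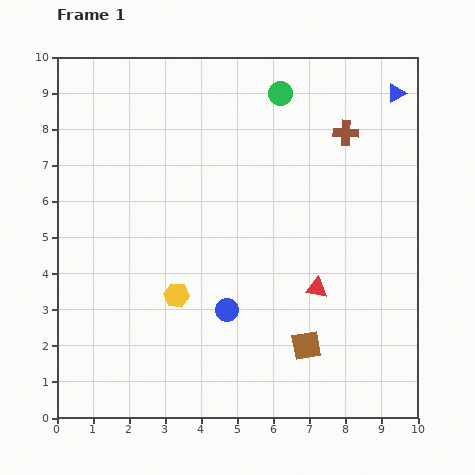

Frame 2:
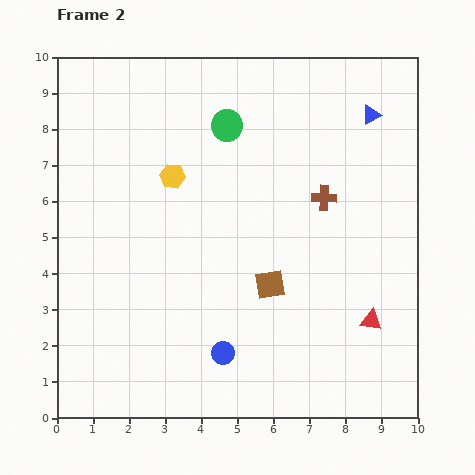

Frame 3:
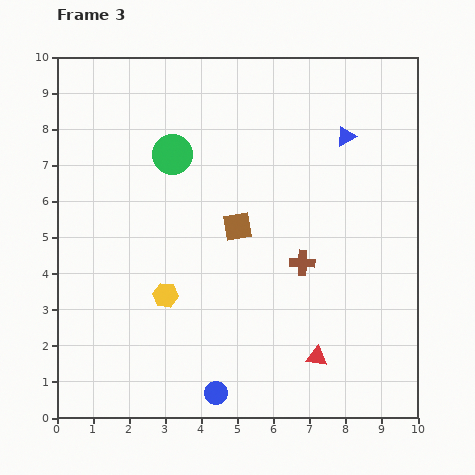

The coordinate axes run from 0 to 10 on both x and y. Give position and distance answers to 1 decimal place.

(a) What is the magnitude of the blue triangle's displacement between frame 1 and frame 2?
0.9

The blue triangle moved from (9.4, 9.0) to (8.7, 8.4), a distance of √(0.7² + 0.6²) ≈ 0.9.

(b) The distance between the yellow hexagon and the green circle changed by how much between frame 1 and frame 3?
-2.4

Distance in frame 1: 6.3. Distance in frame 3: 3.9.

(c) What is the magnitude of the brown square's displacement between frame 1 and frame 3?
3.8

The brown square moved from (6.9, 2.0) to (5.0, 5.3), a distance of √(1.9² + 3.3²) ≈ 3.8.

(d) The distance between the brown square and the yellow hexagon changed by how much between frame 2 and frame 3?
-1.2

Distance in frame 2: 4.0. Distance in frame 3: 2.8.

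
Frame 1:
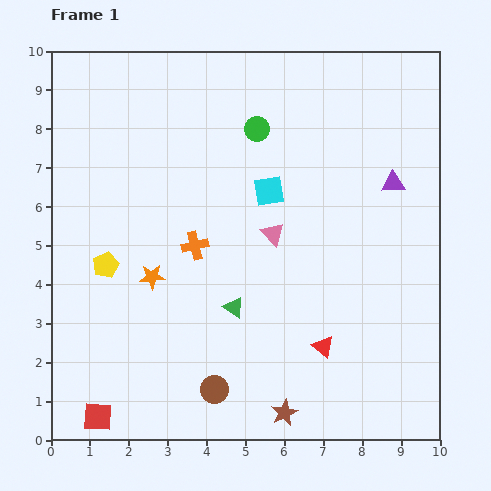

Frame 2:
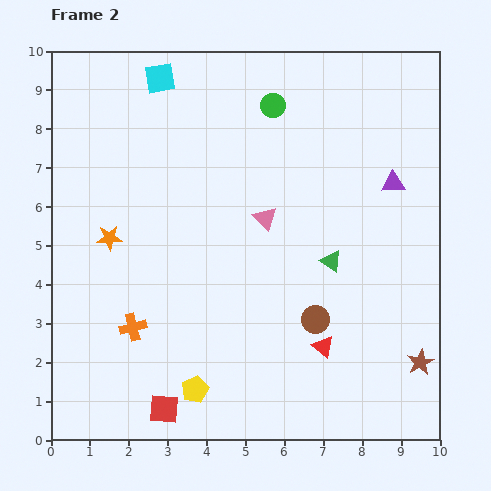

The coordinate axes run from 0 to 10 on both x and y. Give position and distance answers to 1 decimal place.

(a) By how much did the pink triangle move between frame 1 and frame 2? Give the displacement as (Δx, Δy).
(-0.2, 0.4)

The pink triangle was at (5.7, 5.3) in frame 1 and (5.5, 5.7) in frame 2.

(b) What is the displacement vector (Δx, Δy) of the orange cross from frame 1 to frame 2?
(-1.6, -2.1)

The orange cross was at (3.7, 5.0) in frame 1 and (2.1, 2.9) in frame 2.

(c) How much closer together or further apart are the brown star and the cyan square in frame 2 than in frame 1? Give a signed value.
+4.2

Distance in frame 1: 5.7. Distance in frame 2: 9.9.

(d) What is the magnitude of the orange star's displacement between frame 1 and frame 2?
1.5

The orange star moved from (2.6, 4.2) to (1.5, 5.2), a distance of √(1.1² + 1.0²) ≈ 1.5.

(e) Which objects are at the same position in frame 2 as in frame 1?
the red triangle, the purple triangle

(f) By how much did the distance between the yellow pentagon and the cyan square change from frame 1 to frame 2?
+3.5

Distance in frame 1: 4.6. Distance in frame 2: 8.1.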